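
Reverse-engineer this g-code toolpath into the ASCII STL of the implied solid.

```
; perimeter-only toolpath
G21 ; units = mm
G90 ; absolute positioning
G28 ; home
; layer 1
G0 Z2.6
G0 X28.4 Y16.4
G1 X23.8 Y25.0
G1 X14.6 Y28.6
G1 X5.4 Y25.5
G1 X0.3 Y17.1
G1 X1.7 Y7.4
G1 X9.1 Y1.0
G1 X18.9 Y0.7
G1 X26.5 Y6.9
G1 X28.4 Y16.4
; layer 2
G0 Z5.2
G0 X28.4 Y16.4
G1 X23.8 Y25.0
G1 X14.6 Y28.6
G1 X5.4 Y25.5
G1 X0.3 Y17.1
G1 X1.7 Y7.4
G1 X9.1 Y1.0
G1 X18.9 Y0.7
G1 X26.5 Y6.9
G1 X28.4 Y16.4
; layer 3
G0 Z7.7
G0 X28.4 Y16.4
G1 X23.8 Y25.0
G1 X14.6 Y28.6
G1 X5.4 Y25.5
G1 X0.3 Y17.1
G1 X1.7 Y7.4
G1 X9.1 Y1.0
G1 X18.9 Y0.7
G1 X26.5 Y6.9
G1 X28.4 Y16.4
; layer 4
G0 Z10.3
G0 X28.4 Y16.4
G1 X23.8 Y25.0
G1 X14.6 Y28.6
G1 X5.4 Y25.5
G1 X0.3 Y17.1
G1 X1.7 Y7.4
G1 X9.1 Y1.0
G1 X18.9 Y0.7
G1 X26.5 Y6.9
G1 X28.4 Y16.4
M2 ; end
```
solid part
  facet normal 0.0000 0.0000 -1.0000
    outer loop
      vertex 14.6 28.6 0.0
      vertex 23.8 25.0 0.0
      vertex 28.4 16.4 0.0
    endloop
  endfacet
  facet normal 0.0000 0.0000 -1.0000
    outer loop
      vertex 5.4 25.5 0.0
      vertex 14.6 28.6 0.0
      vertex 28.4 16.4 0.0
    endloop
  endfacet
  facet normal 0.0000 0.0000 -1.0000
    outer loop
      vertex 0.3 17.1 0.0
      vertex 5.4 25.5 0.0
      vertex 28.4 16.4 0.0
    endloop
  endfacet
  facet normal 0.0000 0.0000 -1.0000
    outer loop
      vertex 1.7 7.4 0.0
      vertex 0.3 17.1 0.0
      vertex 28.4 16.4 0.0
    endloop
  endfacet
  facet normal 0.0000 0.0000 -1.0000
    outer loop
      vertex 9.1 1.0 0.0
      vertex 1.7 7.4 0.0
      vertex 28.4 16.4 0.0
    endloop
  endfacet
  facet normal 0.0000 0.0000 -1.0000
    outer loop
      vertex 18.9 0.7 0.0
      vertex 9.1 1.0 0.0
      vertex 28.4 16.4 0.0
    endloop
  endfacet
  facet normal 0.0000 0.0000 -1.0000
    outer loop
      vertex 26.5 6.9 0.0
      vertex 18.9 0.7 0.0
      vertex 28.4 16.4 0.0
    endloop
  endfacet
  facet normal 0.0000 0.0000 1.0000
    outer loop
      vertex 28.4 16.4 10.3
      vertex 23.8 25.0 10.3
      vertex 14.6 28.6 10.3
    endloop
  endfacet
  facet normal 0.0000 0.0000 1.0000
    outer loop
      vertex 28.4 16.4 10.3
      vertex 14.6 28.6 10.3
      vertex 5.4 25.5 10.3
    endloop
  endfacet
  facet normal 0.0000 0.0000 1.0000
    outer loop
      vertex 28.4 16.4 10.3
      vertex 5.4 25.5 10.3
      vertex 0.3 17.1 10.3
    endloop
  endfacet
  facet normal 0.0000 0.0000 1.0000
    outer loop
      vertex 28.4 16.4 10.3
      vertex 0.3 17.1 10.3
      vertex 1.7 7.4 10.3
    endloop
  endfacet
  facet normal 0.0000 0.0000 1.0000
    outer loop
      vertex 28.4 16.4 10.3
      vertex 1.7 7.4 10.3
      vertex 9.1 1.0 10.3
    endloop
  endfacet
  facet normal 0.0000 0.0000 1.0000
    outer loop
      vertex 28.4 16.4 10.3
      vertex 9.1 1.0 10.3
      vertex 18.9 0.7 10.3
    endloop
  endfacet
  facet normal 0.0000 0.0000 1.0000
    outer loop
      vertex 28.4 16.4 10.3
      vertex 18.9 0.7 10.3
      vertex 26.5 6.9 10.3
    endloop
  endfacet
  facet normal 0.8818 0.4717 0.0000
    outer loop
      vertex 28.4 16.4 0.0
      vertex 23.8 25.0 0.0
      vertex 23.8 25.0 10.3
    endloop
  endfacet
  facet normal 0.8818 0.4717 0.0000
    outer loop
      vertex 28.4 16.4 0.0
      vertex 23.8 25.0 10.3
      vertex 28.4 16.4 10.3
    endloop
  endfacet
  facet normal 0.3644 0.9312 0.0000
    outer loop
      vertex 23.8 25.0 0.0
      vertex 14.6 28.6 0.0
      vertex 14.6 28.6 10.3
    endloop
  endfacet
  facet normal 0.3644 0.9312 0.0000
    outer loop
      vertex 23.8 25.0 0.0
      vertex 14.6 28.6 10.3
      vertex 23.8 25.0 10.3
    endloop
  endfacet
  facet normal -0.3193 0.9476 0.0000
    outer loop
      vertex 14.6 28.6 0.0
      vertex 5.4 25.5 0.0
      vertex 5.4 25.5 10.3
    endloop
  endfacet
  facet normal -0.3193 0.9476 0.0000
    outer loop
      vertex 14.6 28.6 0.0
      vertex 5.4 25.5 10.3
      vertex 14.6 28.6 10.3
    endloop
  endfacet
  facet normal -0.8548 0.5190 0.0000
    outer loop
      vertex 5.4 25.5 0.0
      vertex 0.3 17.1 0.0
      vertex 0.3 17.1 10.3
    endloop
  endfacet
  facet normal -0.8548 0.5190 0.0000
    outer loop
      vertex 5.4 25.5 0.0
      vertex 0.3 17.1 10.3
      vertex 5.4 25.5 10.3
    endloop
  endfacet
  facet normal -0.9897 -0.1428 0.0000
    outer loop
      vertex 0.3 17.1 0.0
      vertex 1.7 7.4 0.0
      vertex 1.7 7.4 10.3
    endloop
  endfacet
  facet normal -0.9897 -0.1428 0.0000
    outer loop
      vertex 0.3 17.1 0.0
      vertex 1.7 7.4 10.3
      vertex 0.3 17.1 10.3
    endloop
  endfacet
  facet normal -0.6542 -0.7564 0.0000
    outer loop
      vertex 1.7 7.4 0.0
      vertex 9.1 1.0 0.0
      vertex 9.1 1.0 10.3
    endloop
  endfacet
  facet normal -0.6542 -0.7564 0.0000
    outer loop
      vertex 1.7 7.4 0.0
      vertex 9.1 1.0 10.3
      vertex 1.7 7.4 10.3
    endloop
  endfacet
  facet normal -0.0306 -0.9995 0.0000
    outer loop
      vertex 9.1 1.0 0.0
      vertex 18.9 0.7 0.0
      vertex 18.9 0.7 10.3
    endloop
  endfacet
  facet normal -0.0306 -0.9995 0.0000
    outer loop
      vertex 9.1 1.0 0.0
      vertex 18.9 0.7 10.3
      vertex 9.1 1.0 10.3
    endloop
  endfacet
  facet normal 0.6321 -0.7749 0.0000
    outer loop
      vertex 18.9 0.7 0.0
      vertex 26.5 6.9 0.0
      vertex 26.5 6.9 10.3
    endloop
  endfacet
  facet normal 0.6321 -0.7749 0.0000
    outer loop
      vertex 18.9 0.7 0.0
      vertex 26.5 6.9 10.3
      vertex 18.9 0.7 10.3
    endloop
  endfacet
  facet normal 0.9806 -0.1961 0.0000
    outer loop
      vertex 26.5 6.9 0.0
      vertex 28.4 16.4 0.0
      vertex 28.4 16.4 10.3
    endloop
  endfacet
  facet normal 0.9806 -0.1961 0.0000
    outer loop
      vertex 26.5 6.9 0.0
      vertex 28.4 16.4 10.3
      vertex 26.5 6.9 10.3
    endloop
  endfacet
endsolid part

The G0 Z moves step by Δz≈2.6 mm. Every layer's G1 loop is the same polygon, so the solid is a straight extrusion of it from z=0 to z≈10.3. Closing with flat bottom and top caps and triangulating gives 32 facets — a regular 9-sided prism (a cylinder approximated with 9 flat sides), circumscribed radius ≈ 14.3 mm, height ≈ 10.3 mm.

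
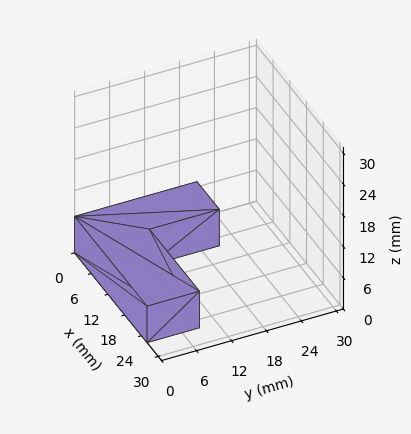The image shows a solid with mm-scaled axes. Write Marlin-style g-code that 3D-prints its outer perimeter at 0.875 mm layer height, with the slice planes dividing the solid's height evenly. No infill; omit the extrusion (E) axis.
Reading the render: the shape is an L-shaped prism: outer 26 × 21 mm, arm thicknesses ≈ 9 mm (horizontal) and 8 mm (vertical), extruded 7 mm in z (dimensions read to the nearest mm from the axis ticks). For the g-code, the solid's height is divided into equal slices at the stated Δz and each level perimeter traced with G1 moves after a G0 lift.

; perimeter-only toolpath
G21 ; units = mm
G90 ; absolute positioning
G28 ; home
; layer 1
G0 Z0.875
G0 X0.000 Y0.000
G1 X26.000 Y0.000
G1 X26.000 Y9.000
G1 X8.000 Y9.000
G1 X8.000 Y21.000
G1 X0.000 Y21.000
G1 X0.000 Y0.000
; layer 2
G0 Z1.750
G0 X0.000 Y0.000
G1 X26.000 Y0.000
G1 X26.000 Y9.000
G1 X8.000 Y9.000
G1 X8.000 Y21.000
G1 X0.000 Y21.000
G1 X0.000 Y0.000
; layer 3
G0 Z2.625
G0 X0.000 Y0.000
G1 X26.000 Y0.000
G1 X26.000 Y9.000
G1 X8.000 Y9.000
G1 X8.000 Y21.000
G1 X0.000 Y21.000
G1 X0.000 Y0.000
; layer 4
G0 Z3.500
G0 X0.000 Y0.000
G1 X26.000 Y0.000
G1 X26.000 Y9.000
G1 X8.000 Y9.000
G1 X8.000 Y21.000
G1 X0.000 Y21.000
G1 X0.000 Y0.000
; layer 5
G0 Z4.375
G0 X0.000 Y0.000
G1 X26.000 Y0.000
G1 X26.000 Y9.000
G1 X8.000 Y9.000
G1 X8.000 Y21.000
G1 X0.000 Y21.000
G1 X0.000 Y0.000
; layer 6
G0 Z5.250
G0 X0.000 Y0.000
G1 X26.000 Y0.000
G1 X26.000 Y9.000
G1 X8.000 Y9.000
G1 X8.000 Y21.000
G1 X0.000 Y21.000
G1 X0.000 Y0.000
; layer 7
G0 Z6.125
G0 X0.000 Y0.000
G1 X26.000 Y0.000
G1 X26.000 Y9.000
G1 X8.000 Y9.000
G1 X8.000 Y21.000
G1 X0.000 Y21.000
G1 X0.000 Y0.000
; layer 8
G0 Z7.000
G0 X0.000 Y0.000
G1 X26.000 Y0.000
G1 X26.000 Y9.000
G1 X8.000 Y9.000
G1 X8.000 Y21.000
G1 X0.000 Y21.000
G1 X0.000 Y0.000
M2 ; end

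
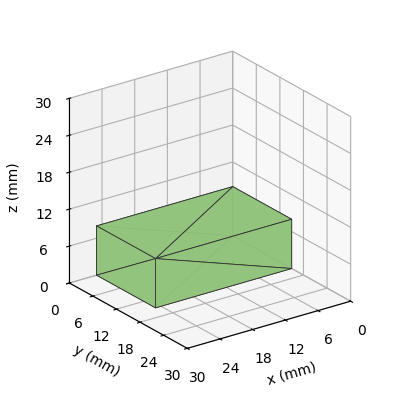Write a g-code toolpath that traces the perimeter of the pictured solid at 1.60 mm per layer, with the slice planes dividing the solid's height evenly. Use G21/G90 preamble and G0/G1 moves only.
Reading the render: the shape is a rectangular box, roughly 25 × 15 mm footprint and 8 mm tall (dimensions read to the nearest mm from the axis ticks). For the g-code, the solid's height is divided into equal slices at the stated Δz and each level perimeter traced with G1 moves after a G0 lift.

; perimeter-only toolpath
G21 ; units = mm
G90 ; absolute positioning
G28 ; home
; layer 1
G0 Z1.60
G0 X0.00 Y0.00
G1 X25.00 Y0.00
G1 X25.00 Y15.00
G1 X0.00 Y15.00
G1 X0.00 Y0.00
; layer 2
G0 Z3.20
G0 X0.00 Y0.00
G1 X25.00 Y0.00
G1 X25.00 Y15.00
G1 X0.00 Y15.00
G1 X0.00 Y0.00
; layer 3
G0 Z4.80
G0 X0.00 Y0.00
G1 X25.00 Y0.00
G1 X25.00 Y15.00
G1 X0.00 Y15.00
G1 X0.00 Y0.00
; layer 4
G0 Z6.40
G0 X0.00 Y0.00
G1 X25.00 Y0.00
G1 X25.00 Y15.00
G1 X0.00 Y15.00
G1 X0.00 Y0.00
; layer 5
G0 Z8.00
G0 X0.00 Y0.00
G1 X25.00 Y0.00
G1 X25.00 Y15.00
G1 X0.00 Y15.00
G1 X0.00 Y0.00
M2 ; end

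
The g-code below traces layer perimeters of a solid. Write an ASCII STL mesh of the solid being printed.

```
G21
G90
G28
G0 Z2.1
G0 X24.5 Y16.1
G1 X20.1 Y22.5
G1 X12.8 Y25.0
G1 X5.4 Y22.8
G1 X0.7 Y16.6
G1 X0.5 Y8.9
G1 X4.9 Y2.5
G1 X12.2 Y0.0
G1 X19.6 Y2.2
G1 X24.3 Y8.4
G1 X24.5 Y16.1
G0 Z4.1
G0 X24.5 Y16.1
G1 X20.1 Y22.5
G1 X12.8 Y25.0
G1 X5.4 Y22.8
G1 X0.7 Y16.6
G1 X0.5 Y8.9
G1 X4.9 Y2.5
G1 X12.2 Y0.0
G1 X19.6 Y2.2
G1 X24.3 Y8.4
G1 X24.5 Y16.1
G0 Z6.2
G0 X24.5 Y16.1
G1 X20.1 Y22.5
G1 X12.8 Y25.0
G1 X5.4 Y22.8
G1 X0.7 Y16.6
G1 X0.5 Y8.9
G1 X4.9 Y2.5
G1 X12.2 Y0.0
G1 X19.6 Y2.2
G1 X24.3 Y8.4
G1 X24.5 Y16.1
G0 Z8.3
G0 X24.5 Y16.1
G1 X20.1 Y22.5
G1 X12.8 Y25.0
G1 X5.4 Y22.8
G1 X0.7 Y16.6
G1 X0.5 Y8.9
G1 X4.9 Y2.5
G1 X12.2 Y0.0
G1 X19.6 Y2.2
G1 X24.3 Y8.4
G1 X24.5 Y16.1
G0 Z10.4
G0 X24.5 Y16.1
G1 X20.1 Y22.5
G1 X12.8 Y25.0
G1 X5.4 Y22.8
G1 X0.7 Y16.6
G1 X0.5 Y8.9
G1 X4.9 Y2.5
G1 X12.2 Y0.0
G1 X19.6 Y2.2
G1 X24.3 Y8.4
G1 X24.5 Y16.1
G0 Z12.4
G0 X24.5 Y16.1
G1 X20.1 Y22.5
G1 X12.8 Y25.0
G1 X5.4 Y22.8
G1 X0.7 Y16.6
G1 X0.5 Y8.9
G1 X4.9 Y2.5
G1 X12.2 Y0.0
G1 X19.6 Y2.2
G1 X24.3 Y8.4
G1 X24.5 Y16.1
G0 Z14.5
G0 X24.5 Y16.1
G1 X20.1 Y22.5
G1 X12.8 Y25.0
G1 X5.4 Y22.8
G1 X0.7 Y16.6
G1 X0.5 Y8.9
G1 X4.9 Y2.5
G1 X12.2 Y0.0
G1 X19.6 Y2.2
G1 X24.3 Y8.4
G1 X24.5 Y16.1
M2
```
solid part
  facet normal 0.0000 0.0000 -1.0000
    outer loop
      vertex 12.8 25.0 0.0
      vertex 20.1 22.5 0.0
      vertex 24.5 16.1 0.0
    endloop
  endfacet
  facet normal 0.0000 0.0000 -1.0000
    outer loop
      vertex 5.4 22.8 0.0
      vertex 12.8 25.0 0.0
      vertex 24.5 16.1 0.0
    endloop
  endfacet
  facet normal 0.0000 0.0000 -1.0000
    outer loop
      vertex 0.7 16.6 0.0
      vertex 5.4 22.8 0.0
      vertex 24.5 16.1 0.0
    endloop
  endfacet
  facet normal 0.0000 0.0000 -1.0000
    outer loop
      vertex 0.5 8.9 0.0
      vertex 0.7 16.6 0.0
      vertex 24.5 16.1 0.0
    endloop
  endfacet
  facet normal 0.0000 0.0000 -1.0000
    outer loop
      vertex 4.9 2.5 0.0
      vertex 0.5 8.9 0.0
      vertex 24.5 16.1 0.0
    endloop
  endfacet
  facet normal 0.0000 0.0000 -1.0000
    outer loop
      vertex 12.2 0.0 0.0
      vertex 4.9 2.5 0.0
      vertex 24.5 16.1 0.0
    endloop
  endfacet
  facet normal 0.0000 0.0000 -1.0000
    outer loop
      vertex 19.6 2.2 0.0
      vertex 12.2 0.0 0.0
      vertex 24.5 16.1 0.0
    endloop
  endfacet
  facet normal 0.0000 0.0000 -1.0000
    outer loop
      vertex 24.3 8.4 0.0
      vertex 19.6 2.2 0.0
      vertex 24.5 16.1 0.0
    endloop
  endfacet
  facet normal 0.0000 0.0000 1.0000
    outer loop
      vertex 24.5 16.1 14.5
      vertex 20.1 22.5 14.5
      vertex 12.8 25.0 14.5
    endloop
  endfacet
  facet normal 0.0000 0.0000 1.0000
    outer loop
      vertex 24.5 16.1 14.5
      vertex 12.8 25.0 14.5
      vertex 5.4 22.8 14.5
    endloop
  endfacet
  facet normal 0.0000 0.0000 1.0000
    outer loop
      vertex 24.5 16.1 14.5
      vertex 5.4 22.8 14.5
      vertex 0.7 16.6 14.5
    endloop
  endfacet
  facet normal 0.0000 0.0000 1.0000
    outer loop
      vertex 24.5 16.1 14.5
      vertex 0.7 16.6 14.5
      vertex 0.5 8.9 14.5
    endloop
  endfacet
  facet normal 0.0000 0.0000 1.0000
    outer loop
      vertex 24.5 16.1 14.5
      vertex 0.5 8.9 14.5
      vertex 4.9 2.5 14.5
    endloop
  endfacet
  facet normal 0.0000 0.0000 1.0000
    outer loop
      vertex 24.5 16.1 14.5
      vertex 4.9 2.5 14.5
      vertex 12.2 0.0 14.5
    endloop
  endfacet
  facet normal 0.0000 0.0000 1.0000
    outer loop
      vertex 24.5 16.1 14.5
      vertex 12.2 0.0 14.5
      vertex 19.6 2.2 14.5
    endloop
  endfacet
  facet normal 0.0000 0.0000 1.0000
    outer loop
      vertex 24.5 16.1 14.5
      vertex 19.6 2.2 14.5
      vertex 24.3 8.4 14.5
    endloop
  endfacet
  facet normal 0.8240 0.5665 0.0000
    outer loop
      vertex 24.5 16.1 0.0
      vertex 20.1 22.5 0.0
      vertex 20.1 22.5 14.5
    endloop
  endfacet
  facet normal 0.8240 0.5665 0.0000
    outer loop
      vertex 24.5 16.1 0.0
      vertex 20.1 22.5 14.5
      vertex 24.5 16.1 14.5
    endloop
  endfacet
  facet normal 0.3240 0.9461 0.0000
    outer loop
      vertex 20.1 22.5 0.0
      vertex 12.8 25.0 0.0
      vertex 12.8 25.0 14.5
    endloop
  endfacet
  facet normal 0.3240 0.9461 0.0000
    outer loop
      vertex 20.1 22.5 0.0
      vertex 12.8 25.0 14.5
      vertex 20.1 22.5 14.5
    endloop
  endfacet
  facet normal -0.2850 0.9585 0.0000
    outer loop
      vertex 12.8 25.0 0.0
      vertex 5.4 22.8 0.0
      vertex 5.4 22.8 14.5
    endloop
  endfacet
  facet normal -0.2850 0.9585 0.0000
    outer loop
      vertex 12.8 25.0 0.0
      vertex 5.4 22.8 14.5
      vertex 12.8 25.0 14.5
    endloop
  endfacet
  facet normal -0.7969 0.6041 0.0000
    outer loop
      vertex 5.4 22.8 0.0
      vertex 0.7 16.6 0.0
      vertex 0.7 16.6 14.5
    endloop
  endfacet
  facet normal -0.7969 0.6041 0.0000
    outer loop
      vertex 5.4 22.8 0.0
      vertex 0.7 16.6 14.5
      vertex 5.4 22.8 14.5
    endloop
  endfacet
  facet normal -0.9997 0.0260 0.0000
    outer loop
      vertex 0.7 16.6 0.0
      vertex 0.5 8.9 0.0
      vertex 0.5 8.9 14.5
    endloop
  endfacet
  facet normal -0.9997 0.0260 0.0000
    outer loop
      vertex 0.7 16.6 0.0
      vertex 0.5 8.9 14.5
      vertex 0.7 16.6 14.5
    endloop
  endfacet
  facet normal -0.8240 -0.5665 0.0000
    outer loop
      vertex 0.5 8.9 0.0
      vertex 4.9 2.5 0.0
      vertex 4.9 2.5 14.5
    endloop
  endfacet
  facet normal -0.8240 -0.5665 0.0000
    outer loop
      vertex 0.5 8.9 0.0
      vertex 4.9 2.5 14.5
      vertex 0.5 8.9 14.5
    endloop
  endfacet
  facet normal -0.3240 -0.9461 0.0000
    outer loop
      vertex 4.9 2.5 0.0
      vertex 12.2 0.0 0.0
      vertex 12.2 0.0 14.5
    endloop
  endfacet
  facet normal -0.3240 -0.9461 0.0000
    outer loop
      vertex 4.9 2.5 0.0
      vertex 12.2 0.0 14.5
      vertex 4.9 2.5 14.5
    endloop
  endfacet
  facet normal 0.2850 -0.9585 0.0000
    outer loop
      vertex 12.2 0.0 0.0
      vertex 19.6 2.2 0.0
      vertex 19.6 2.2 14.5
    endloop
  endfacet
  facet normal 0.2850 -0.9585 0.0000
    outer loop
      vertex 12.2 0.0 0.0
      vertex 19.6 2.2 14.5
      vertex 12.2 0.0 14.5
    endloop
  endfacet
  facet normal 0.7969 -0.6041 0.0000
    outer loop
      vertex 19.6 2.2 0.0
      vertex 24.3 8.4 0.0
      vertex 24.3 8.4 14.5
    endloop
  endfacet
  facet normal 0.7969 -0.6041 0.0000
    outer loop
      vertex 19.6 2.2 0.0
      vertex 24.3 8.4 14.5
      vertex 19.6 2.2 14.5
    endloop
  endfacet
  facet normal 0.9997 -0.0260 0.0000
    outer loop
      vertex 24.3 8.4 0.0
      vertex 24.5 16.1 0.0
      vertex 24.5 16.1 14.5
    endloop
  endfacet
  facet normal 0.9997 -0.0260 0.0000
    outer loop
      vertex 24.3 8.4 0.0
      vertex 24.5 16.1 14.5
      vertex 24.3 8.4 14.5
    endloop
  endfacet
endsolid part

The G0 Z moves step by Δz≈2.1 mm. Every layer's G1 loop is the same polygon, so the solid is a straight extrusion of it from z=0 to z≈14.5. Closing with flat bottom and top caps and triangulating gives 36 facets — a regular 10-sided prism (a cylinder approximated with 10 flat sides), circumscribed radius ≈ 12.5 mm, height ≈ 14.5 mm.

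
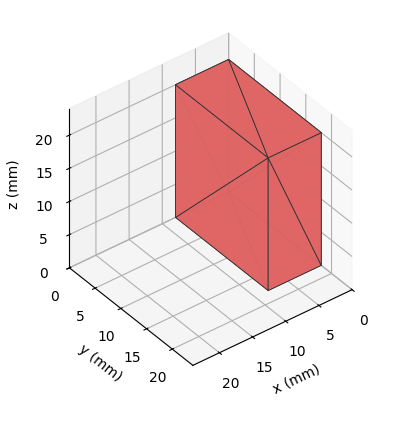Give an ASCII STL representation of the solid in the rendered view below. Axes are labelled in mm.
Reading the render: the shape is a rectangular box, roughly 8 × 18 mm footprint and 20 mm tall (dimensions read to the nearest mm from the axis ticks). For the STL, each face is triangulated and given an outward normal.

solid part
  facet normal 0.0000 0.0000 -1.0000
    outer loop
      vertex 8.00 18.00 0.00
      vertex 8.00 0.00 0.00
      vertex 0.00 0.00 0.00
    endloop
  endfacet
  facet normal 0.0000 0.0000 -1.0000
    outer loop
      vertex 0.00 18.00 0.00
      vertex 8.00 18.00 0.00
      vertex 0.00 0.00 0.00
    endloop
  endfacet
  facet normal 0.0000 0.0000 1.0000
    outer loop
      vertex 0.00 0.00 20.00
      vertex 8.00 0.00 20.00
      vertex 8.00 18.00 20.00
    endloop
  endfacet
  facet normal 0.0000 0.0000 1.0000
    outer loop
      vertex 0.00 0.00 20.00
      vertex 8.00 18.00 20.00
      vertex 0.00 18.00 20.00
    endloop
  endfacet
  facet normal 0.0000 -1.0000 0.0000
    outer loop
      vertex 0.00 0.00 0.00
      vertex 8.00 0.00 0.00
      vertex 8.00 0.00 20.00
    endloop
  endfacet
  facet normal 0.0000 -1.0000 0.0000
    outer loop
      vertex 0.00 0.00 0.00
      vertex 8.00 0.00 20.00
      vertex 0.00 0.00 20.00
    endloop
  endfacet
  facet normal 0.0000 1.0000 0.0000
    outer loop
      vertex 8.00 18.00 20.00
      vertex 8.00 18.00 0.00
      vertex 0.00 18.00 0.00
    endloop
  endfacet
  facet normal 0.0000 1.0000 0.0000
    outer loop
      vertex 0.00 18.00 20.00
      vertex 8.00 18.00 20.00
      vertex 0.00 18.00 0.00
    endloop
  endfacet
  facet normal -1.0000 0.0000 0.0000
    outer loop
      vertex 0.00 18.00 20.00
      vertex 0.00 18.00 0.00
      vertex 0.00 0.00 0.00
    endloop
  endfacet
  facet normal -1.0000 0.0000 0.0000
    outer loop
      vertex 0.00 0.00 20.00
      vertex 0.00 18.00 20.00
      vertex 0.00 0.00 0.00
    endloop
  endfacet
  facet normal 1.0000 0.0000 0.0000
    outer loop
      vertex 8.00 0.00 0.00
      vertex 8.00 18.00 0.00
      vertex 8.00 18.00 20.00
    endloop
  endfacet
  facet normal 1.0000 0.0000 0.0000
    outer loop
      vertex 8.00 0.00 0.00
      vertex 8.00 18.00 20.00
      vertex 8.00 0.00 20.00
    endloop
  endfacet
endsolid part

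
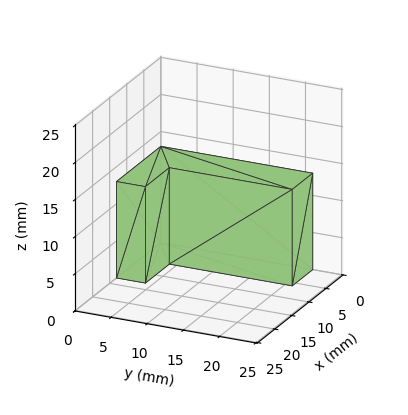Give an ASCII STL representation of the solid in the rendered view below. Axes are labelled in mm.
Reading the render: the shape is an L-shaped prism: outer 13 × 21 mm, arm thicknesses ≈ 4 mm (horizontal) and 6 mm (vertical), extruded 13 mm in z (dimensions read to the nearest mm from the axis ticks). For the STL, each face is triangulated and given an outward normal.

solid part
  facet normal 0.0000 0.0000 -1.0000
    outer loop
      vertex 13.00 4.00 0.00
      vertex 13.00 0.00 0.00
      vertex 0.00 0.00 0.00
    endloop
  endfacet
  facet normal 0.0000 0.0000 -1.0000
    outer loop
      vertex 6.00 4.00 0.00
      vertex 13.00 4.00 0.00
      vertex 0.00 0.00 0.00
    endloop
  endfacet
  facet normal 0.0000 0.0000 -1.0000
    outer loop
      vertex 6.00 21.00 0.00
      vertex 6.00 4.00 0.00
      vertex 0.00 0.00 0.00
    endloop
  endfacet
  facet normal 0.0000 0.0000 -1.0000
    outer loop
      vertex 0.00 21.00 0.00
      vertex 6.00 21.00 0.00
      vertex 0.00 0.00 0.00
    endloop
  endfacet
  facet normal 0.0000 0.0000 1.0000
    outer loop
      vertex 0.00 0.00 13.00
      vertex 13.00 0.00 13.00
      vertex 13.00 4.00 13.00
    endloop
  endfacet
  facet normal 0.0000 0.0000 1.0000
    outer loop
      vertex 0.00 0.00 13.00
      vertex 13.00 4.00 13.00
      vertex 6.00 4.00 13.00
    endloop
  endfacet
  facet normal 0.0000 0.0000 1.0000
    outer loop
      vertex 0.00 0.00 13.00
      vertex 6.00 4.00 13.00
      vertex 6.00 21.00 13.00
    endloop
  endfacet
  facet normal 0.0000 0.0000 1.0000
    outer loop
      vertex 0.00 0.00 13.00
      vertex 6.00 21.00 13.00
      vertex 0.00 21.00 13.00
    endloop
  endfacet
  facet normal 0.0000 -1.0000 0.0000
    outer loop
      vertex 0.00 0.00 0.00
      vertex 13.00 0.00 0.00
      vertex 13.00 0.00 13.00
    endloop
  endfacet
  facet normal 0.0000 -1.0000 0.0000
    outer loop
      vertex 0.00 0.00 0.00
      vertex 13.00 0.00 13.00
      vertex 0.00 0.00 13.00
    endloop
  endfacet
  facet normal 1.0000 0.0000 0.0000
    outer loop
      vertex 13.00 0.00 0.00
      vertex 13.00 4.00 0.00
      vertex 13.00 4.00 13.00
    endloop
  endfacet
  facet normal 1.0000 0.0000 0.0000
    outer loop
      vertex 13.00 0.00 0.00
      vertex 13.00 4.00 13.00
      vertex 13.00 0.00 13.00
    endloop
  endfacet
  facet normal 0.0000 1.0000 0.0000
    outer loop
      vertex 13.00 4.00 0.00
      vertex 6.00 4.00 0.00
      vertex 6.00 4.00 13.00
    endloop
  endfacet
  facet normal 0.0000 1.0000 0.0000
    outer loop
      vertex 13.00 4.00 0.00
      vertex 6.00 4.00 13.00
      vertex 13.00 4.00 13.00
    endloop
  endfacet
  facet normal 1.0000 0.0000 0.0000
    outer loop
      vertex 6.00 4.00 0.00
      vertex 6.00 21.00 0.00
      vertex 6.00 21.00 13.00
    endloop
  endfacet
  facet normal 1.0000 0.0000 0.0000
    outer loop
      vertex 6.00 4.00 0.00
      vertex 6.00 21.00 13.00
      vertex 6.00 4.00 13.00
    endloop
  endfacet
  facet normal 0.0000 1.0000 0.0000
    outer loop
      vertex 6.00 21.00 0.00
      vertex 0.00 21.00 0.00
      vertex 0.00 21.00 13.00
    endloop
  endfacet
  facet normal 0.0000 1.0000 0.0000
    outer loop
      vertex 6.00 21.00 0.00
      vertex 0.00 21.00 13.00
      vertex 6.00 21.00 13.00
    endloop
  endfacet
  facet normal -1.0000 0.0000 0.0000
    outer loop
      vertex 0.00 21.00 0.00
      vertex 0.00 0.00 0.00
      vertex 0.00 0.00 13.00
    endloop
  endfacet
  facet normal -1.0000 0.0000 0.0000
    outer loop
      vertex 0.00 21.00 0.00
      vertex 0.00 0.00 13.00
      vertex 0.00 21.00 13.00
    endloop
  endfacet
endsolid part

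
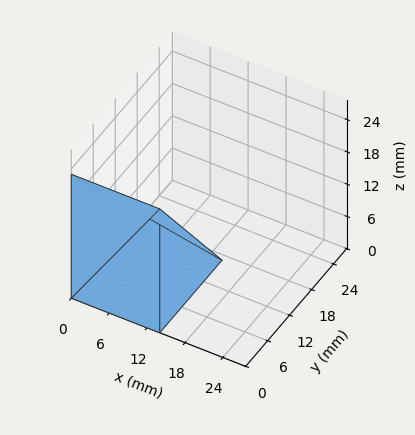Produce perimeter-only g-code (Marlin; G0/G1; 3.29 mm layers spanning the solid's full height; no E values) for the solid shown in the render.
Reading the render: the shape is a wedge (ramp): 14 × 17 mm base, rising to 23 mm along the y=0 edge and sloping linearly to z=0 at y=17 (dimensions read to the nearest mm from the axis ticks). For the g-code, the solid's height is divided into equal slices at the stated Δz and each level perimeter traced with G1 moves after a G0 lift.

; perimeter-only toolpath
G21 ; units = mm
G90 ; absolute positioning
G28 ; home
; layer 1
G0 Z3.29
G0 X0.00 Y0.00
G1 X14.00 Y0.00
G1 X14.00 Y14.57
G1 X0.00 Y14.57
G1 X0.00 Y0.00
; layer 2
G0 Z6.57
G0 X0.00 Y0.00
G1 X14.00 Y0.00
G1 X14.00 Y12.14
G1 X0.00 Y12.14
G1 X0.00 Y0.00
; layer 3
G0 Z9.86
G0 X0.00 Y0.00
G1 X14.00 Y0.00
G1 X14.00 Y9.71
G1 X0.00 Y9.71
G1 X0.00 Y0.00
; layer 4
G0 Z13.14
G0 X0.00 Y0.00
G1 X14.00 Y0.00
G1 X14.00 Y7.29
G1 X0.00 Y7.29
G1 X0.00 Y0.00
; layer 5
G0 Z16.43
G0 X0.00 Y0.00
G1 X14.00 Y0.00
G1 X14.00 Y4.86
G1 X0.00 Y4.86
G1 X0.00 Y0.00
; layer 6
G0 Z19.71
G0 X0.00 Y0.00
G1 X14.00 Y0.00
G1 X14.00 Y2.43
G1 X0.00 Y2.43
G1 X0.00 Y0.00
M2 ; end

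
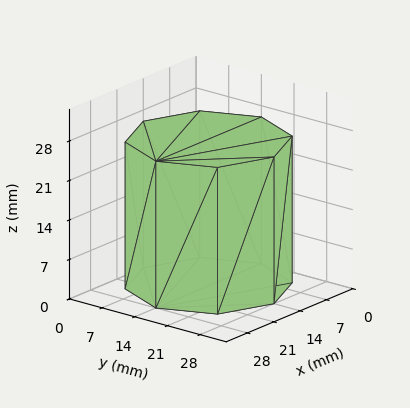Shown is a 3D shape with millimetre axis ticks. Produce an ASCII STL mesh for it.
Reading the render: the shape is a regular 8-sided prism (a cylinder approximated with 8 flat sides), circumscribed radius ≈ 14 mm, height ≈ 26 mm (dimensions read to the nearest mm from the axis ticks). For the STL, each face is triangulated and given an outward normal.

solid part
  facet normal 0.0000 0.0000 -1.0000
    outer loop
      vertex 14.00 28.00 0.00
      vertex 23.90 23.90 0.00
      vertex 28.00 14.00 0.00
    endloop
  endfacet
  facet normal 0.0000 0.0000 -1.0000
    outer loop
      vertex 4.10 23.90 0.00
      vertex 14.00 28.00 0.00
      vertex 28.00 14.00 0.00
    endloop
  endfacet
  facet normal 0.0000 0.0000 -1.0000
    outer loop
      vertex 0.00 14.00 0.00
      vertex 4.10 23.90 0.00
      vertex 28.00 14.00 0.00
    endloop
  endfacet
  facet normal 0.0000 0.0000 -1.0000
    outer loop
      vertex 4.10 4.10 0.00
      vertex 0.00 14.00 0.00
      vertex 28.00 14.00 0.00
    endloop
  endfacet
  facet normal 0.0000 0.0000 -1.0000
    outer loop
      vertex 14.00 0.00 0.00
      vertex 4.10 4.10 0.00
      vertex 28.00 14.00 0.00
    endloop
  endfacet
  facet normal 0.0000 0.0000 -1.0000
    outer loop
      vertex 23.90 4.10 0.00
      vertex 14.00 0.00 0.00
      vertex 28.00 14.00 0.00
    endloop
  endfacet
  facet normal 0.0000 0.0000 1.0000
    outer loop
      vertex 28.00 14.00 26.00
      vertex 23.90 23.90 26.00
      vertex 14.00 28.00 26.00
    endloop
  endfacet
  facet normal 0.0000 0.0000 1.0000
    outer loop
      vertex 28.00 14.00 26.00
      vertex 14.00 28.00 26.00
      vertex 4.10 23.90 26.00
    endloop
  endfacet
  facet normal 0.0000 0.0000 1.0000
    outer loop
      vertex 28.00 14.00 26.00
      vertex 4.10 23.90 26.00
      vertex 0.00 14.00 26.00
    endloop
  endfacet
  facet normal 0.0000 0.0000 1.0000
    outer loop
      vertex 28.00 14.00 26.00
      vertex 0.00 14.00 26.00
      vertex 4.10 4.10 26.00
    endloop
  endfacet
  facet normal 0.0000 0.0000 1.0000
    outer loop
      vertex 28.00 14.00 26.00
      vertex 4.10 4.10 26.00
      vertex 14.00 0.00 26.00
    endloop
  endfacet
  facet normal 0.0000 0.0000 1.0000
    outer loop
      vertex 28.00 14.00 26.00
      vertex 14.00 0.00 26.00
      vertex 23.90 4.10 26.00
    endloop
  endfacet
  facet normal 0.9239 0.3826 0.0000
    outer loop
      vertex 28.00 14.00 0.00
      vertex 23.90 23.90 0.00
      vertex 23.90 23.90 26.00
    endloop
  endfacet
  facet normal 0.9239 0.3826 0.0000
    outer loop
      vertex 28.00 14.00 0.00
      vertex 23.90 23.90 26.00
      vertex 28.00 14.00 26.00
    endloop
  endfacet
  facet normal 0.3826 0.9239 0.0000
    outer loop
      vertex 23.90 23.90 0.00
      vertex 14.00 28.00 0.00
      vertex 14.00 28.00 26.00
    endloop
  endfacet
  facet normal 0.3826 0.9239 0.0000
    outer loop
      vertex 23.90 23.90 0.00
      vertex 14.00 28.00 26.00
      vertex 23.90 23.90 26.00
    endloop
  endfacet
  facet normal -0.3826 0.9239 0.0000
    outer loop
      vertex 14.00 28.00 0.00
      vertex 4.10 23.90 0.00
      vertex 4.10 23.90 26.00
    endloop
  endfacet
  facet normal -0.3826 0.9239 0.0000
    outer loop
      vertex 14.00 28.00 0.00
      vertex 4.10 23.90 26.00
      vertex 14.00 28.00 26.00
    endloop
  endfacet
  facet normal -0.9239 0.3826 0.0000
    outer loop
      vertex 4.10 23.90 0.00
      vertex 0.00 14.00 0.00
      vertex 0.00 14.00 26.00
    endloop
  endfacet
  facet normal -0.9239 0.3826 0.0000
    outer loop
      vertex 4.10 23.90 0.00
      vertex 0.00 14.00 26.00
      vertex 4.10 23.90 26.00
    endloop
  endfacet
  facet normal -0.9239 -0.3826 0.0000
    outer loop
      vertex 0.00 14.00 0.00
      vertex 4.10 4.10 0.00
      vertex 4.10 4.10 26.00
    endloop
  endfacet
  facet normal -0.9239 -0.3826 0.0000
    outer loop
      vertex 0.00 14.00 0.00
      vertex 4.10 4.10 26.00
      vertex 0.00 14.00 26.00
    endloop
  endfacet
  facet normal -0.3826 -0.9239 0.0000
    outer loop
      vertex 4.10 4.10 0.00
      vertex 14.00 0.00 0.00
      vertex 14.00 0.00 26.00
    endloop
  endfacet
  facet normal -0.3826 -0.9239 0.0000
    outer loop
      vertex 4.10 4.10 0.00
      vertex 14.00 0.00 26.00
      vertex 4.10 4.10 26.00
    endloop
  endfacet
  facet normal 0.3826 -0.9239 0.0000
    outer loop
      vertex 14.00 0.00 0.00
      vertex 23.90 4.10 0.00
      vertex 23.90 4.10 26.00
    endloop
  endfacet
  facet normal 0.3826 -0.9239 0.0000
    outer loop
      vertex 14.00 0.00 0.00
      vertex 23.90 4.10 26.00
      vertex 14.00 0.00 26.00
    endloop
  endfacet
  facet normal 0.9239 -0.3826 0.0000
    outer loop
      vertex 23.90 4.10 0.00
      vertex 28.00 14.00 0.00
      vertex 28.00 14.00 26.00
    endloop
  endfacet
  facet normal 0.9239 -0.3826 0.0000
    outer loop
      vertex 23.90 4.10 0.00
      vertex 28.00 14.00 26.00
      vertex 23.90 4.10 26.00
    endloop
  endfacet
endsolid part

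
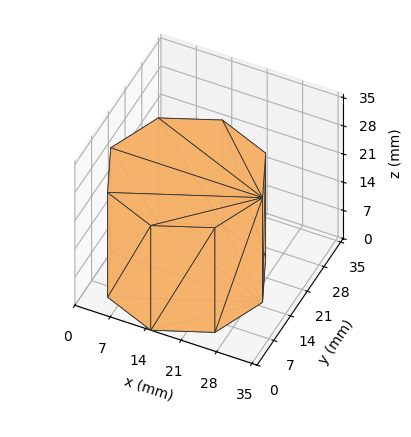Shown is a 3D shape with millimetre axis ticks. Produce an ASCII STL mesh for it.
Reading the render: the shape is a regular 8-sided prism (a cylinder approximated with 8 flat sides), circumscribed radius ≈ 15 mm, height ≈ 26 mm (dimensions read to the nearest mm from the axis ticks). For the STL, each face is triangulated and given an outward normal.

solid part
  facet normal 0.0000 0.0000 -1.0000
    outer loop
      vertex 15.0 30.0 0.0
      vertex 25.6 25.6 0.0
      vertex 30.0 15.0 0.0
    endloop
  endfacet
  facet normal 0.0000 0.0000 -1.0000
    outer loop
      vertex 4.4 25.6 0.0
      vertex 15.0 30.0 0.0
      vertex 30.0 15.0 0.0
    endloop
  endfacet
  facet normal 0.0000 0.0000 -1.0000
    outer loop
      vertex 0.0 15.0 0.0
      vertex 4.4 25.6 0.0
      vertex 30.0 15.0 0.0
    endloop
  endfacet
  facet normal 0.0000 0.0000 -1.0000
    outer loop
      vertex 4.4 4.4 0.0
      vertex 0.0 15.0 0.0
      vertex 30.0 15.0 0.0
    endloop
  endfacet
  facet normal 0.0000 0.0000 -1.0000
    outer loop
      vertex 15.0 0.0 0.0
      vertex 4.4 4.4 0.0
      vertex 30.0 15.0 0.0
    endloop
  endfacet
  facet normal 0.0000 0.0000 -1.0000
    outer loop
      vertex 25.6 4.4 0.0
      vertex 15.0 0.0 0.0
      vertex 30.0 15.0 0.0
    endloop
  endfacet
  facet normal 0.0000 0.0000 1.0000
    outer loop
      vertex 30.0 15.0 26.0
      vertex 25.6 25.6 26.0
      vertex 15.0 30.0 26.0
    endloop
  endfacet
  facet normal 0.0000 0.0000 1.0000
    outer loop
      vertex 30.0 15.0 26.0
      vertex 15.0 30.0 26.0
      vertex 4.4 25.6 26.0
    endloop
  endfacet
  facet normal 0.0000 0.0000 1.0000
    outer loop
      vertex 30.0 15.0 26.0
      vertex 4.4 25.6 26.0
      vertex 0.0 15.0 26.0
    endloop
  endfacet
  facet normal 0.0000 0.0000 1.0000
    outer loop
      vertex 30.0 15.0 26.0
      vertex 0.0 15.0 26.0
      vertex 4.4 4.4 26.0
    endloop
  endfacet
  facet normal 0.0000 0.0000 1.0000
    outer loop
      vertex 30.0 15.0 26.0
      vertex 4.4 4.4 26.0
      vertex 15.0 0.0 26.0
    endloop
  endfacet
  facet normal 0.0000 0.0000 1.0000
    outer loop
      vertex 30.0 15.0 26.0
      vertex 15.0 0.0 26.0
      vertex 25.6 4.4 26.0
    endloop
  endfacet
  facet normal 0.9236 0.3834 0.0000
    outer loop
      vertex 30.0 15.0 0.0
      vertex 25.6 25.6 0.0
      vertex 25.6 25.6 26.0
    endloop
  endfacet
  facet normal 0.9236 0.3834 0.0000
    outer loop
      vertex 30.0 15.0 0.0
      vertex 25.6 25.6 26.0
      vertex 30.0 15.0 26.0
    endloop
  endfacet
  facet normal 0.3834 0.9236 0.0000
    outer loop
      vertex 25.6 25.6 0.0
      vertex 15.0 30.0 0.0
      vertex 15.0 30.0 26.0
    endloop
  endfacet
  facet normal 0.3834 0.9236 0.0000
    outer loop
      vertex 25.6 25.6 0.0
      vertex 15.0 30.0 26.0
      vertex 25.6 25.6 26.0
    endloop
  endfacet
  facet normal -0.3834 0.9236 0.0000
    outer loop
      vertex 15.0 30.0 0.0
      vertex 4.4 25.6 0.0
      vertex 4.4 25.6 26.0
    endloop
  endfacet
  facet normal -0.3834 0.9236 0.0000
    outer loop
      vertex 15.0 30.0 0.0
      vertex 4.4 25.6 26.0
      vertex 15.0 30.0 26.0
    endloop
  endfacet
  facet normal -0.9236 0.3834 0.0000
    outer loop
      vertex 4.4 25.6 0.0
      vertex 0.0 15.0 0.0
      vertex 0.0 15.0 26.0
    endloop
  endfacet
  facet normal -0.9236 0.3834 0.0000
    outer loop
      vertex 4.4 25.6 0.0
      vertex 0.0 15.0 26.0
      vertex 4.4 25.6 26.0
    endloop
  endfacet
  facet normal -0.9236 -0.3834 0.0000
    outer loop
      vertex 0.0 15.0 0.0
      vertex 4.4 4.4 0.0
      vertex 4.4 4.4 26.0
    endloop
  endfacet
  facet normal -0.9236 -0.3834 0.0000
    outer loop
      vertex 0.0 15.0 0.0
      vertex 4.4 4.4 26.0
      vertex 0.0 15.0 26.0
    endloop
  endfacet
  facet normal -0.3834 -0.9236 0.0000
    outer loop
      vertex 4.4 4.4 0.0
      vertex 15.0 0.0 0.0
      vertex 15.0 0.0 26.0
    endloop
  endfacet
  facet normal -0.3834 -0.9236 0.0000
    outer loop
      vertex 4.4 4.4 0.0
      vertex 15.0 0.0 26.0
      vertex 4.4 4.4 26.0
    endloop
  endfacet
  facet normal 0.3834 -0.9236 0.0000
    outer loop
      vertex 15.0 0.0 0.0
      vertex 25.6 4.4 0.0
      vertex 25.6 4.4 26.0
    endloop
  endfacet
  facet normal 0.3834 -0.9236 0.0000
    outer loop
      vertex 15.0 0.0 0.0
      vertex 25.6 4.4 26.0
      vertex 15.0 0.0 26.0
    endloop
  endfacet
  facet normal 0.9236 -0.3834 0.0000
    outer loop
      vertex 25.6 4.4 0.0
      vertex 30.0 15.0 0.0
      vertex 30.0 15.0 26.0
    endloop
  endfacet
  facet normal 0.9236 -0.3834 0.0000
    outer loop
      vertex 25.6 4.4 0.0
      vertex 30.0 15.0 26.0
      vertex 25.6 4.4 26.0
    endloop
  endfacet
endsolid part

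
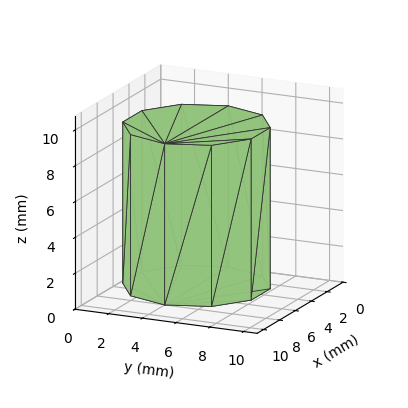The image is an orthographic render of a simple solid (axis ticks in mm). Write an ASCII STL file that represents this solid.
Reading the render: the shape is a regular 10-sided prism (a cylinder approximated with 10 flat sides), circumscribed radius ≈ 4 mm, height ≈ 9 mm (dimensions read to the nearest mm from the axis ticks). For the STL, each face is triangulated and given an outward normal.

solid part
  facet normal 0.0000 0.0000 -1.0000
    outer loop
      vertex 5.2 7.8 0.0
      vertex 7.2 6.4 0.0
      vertex 8.0 4.0 0.0
    endloop
  endfacet
  facet normal 0.0000 0.0000 -1.0000
    outer loop
      vertex 2.8 7.8 0.0
      vertex 5.2 7.8 0.0
      vertex 8.0 4.0 0.0
    endloop
  endfacet
  facet normal 0.0000 0.0000 -1.0000
    outer loop
      vertex 0.8 6.4 0.0
      vertex 2.8 7.8 0.0
      vertex 8.0 4.0 0.0
    endloop
  endfacet
  facet normal 0.0000 0.0000 -1.0000
    outer loop
      vertex 0.0 4.0 0.0
      vertex 0.8 6.4 0.0
      vertex 8.0 4.0 0.0
    endloop
  endfacet
  facet normal 0.0000 0.0000 -1.0000
    outer loop
      vertex 0.8 1.6 0.0
      vertex 0.0 4.0 0.0
      vertex 8.0 4.0 0.0
    endloop
  endfacet
  facet normal 0.0000 0.0000 -1.0000
    outer loop
      vertex 2.8 0.2 0.0
      vertex 0.8 1.6 0.0
      vertex 8.0 4.0 0.0
    endloop
  endfacet
  facet normal 0.0000 0.0000 -1.0000
    outer loop
      vertex 5.2 0.2 0.0
      vertex 2.8 0.2 0.0
      vertex 8.0 4.0 0.0
    endloop
  endfacet
  facet normal 0.0000 0.0000 -1.0000
    outer loop
      vertex 7.2 1.6 0.0
      vertex 5.2 0.2 0.0
      vertex 8.0 4.0 0.0
    endloop
  endfacet
  facet normal 0.0000 0.0000 1.0000
    outer loop
      vertex 8.0 4.0 9.0
      vertex 7.2 6.4 9.0
      vertex 5.2 7.8 9.0
    endloop
  endfacet
  facet normal 0.0000 0.0000 1.0000
    outer loop
      vertex 8.0 4.0 9.0
      vertex 5.2 7.8 9.0
      vertex 2.8 7.8 9.0
    endloop
  endfacet
  facet normal 0.0000 0.0000 1.0000
    outer loop
      vertex 8.0 4.0 9.0
      vertex 2.8 7.8 9.0
      vertex 0.8 6.4 9.0
    endloop
  endfacet
  facet normal 0.0000 0.0000 1.0000
    outer loop
      vertex 8.0 4.0 9.0
      vertex 0.8 6.4 9.0
      vertex 0.0 4.0 9.0
    endloop
  endfacet
  facet normal 0.0000 0.0000 1.0000
    outer loop
      vertex 8.0 4.0 9.0
      vertex 0.0 4.0 9.0
      vertex 0.8 1.6 9.0
    endloop
  endfacet
  facet normal 0.0000 0.0000 1.0000
    outer loop
      vertex 8.0 4.0 9.0
      vertex 0.8 1.6 9.0
      vertex 2.8 0.2 9.0
    endloop
  endfacet
  facet normal 0.0000 0.0000 1.0000
    outer loop
      vertex 8.0 4.0 9.0
      vertex 2.8 0.2 9.0
      vertex 5.2 0.2 9.0
    endloop
  endfacet
  facet normal 0.0000 0.0000 1.0000
    outer loop
      vertex 8.0 4.0 9.0
      vertex 5.2 0.2 9.0
      vertex 7.2 1.6 9.0
    endloop
  endfacet
  facet normal 0.9487 0.3162 0.0000
    outer loop
      vertex 8.0 4.0 0.0
      vertex 7.2 6.4 0.0
      vertex 7.2 6.4 9.0
    endloop
  endfacet
  facet normal 0.9487 0.3162 0.0000
    outer loop
      vertex 8.0 4.0 0.0
      vertex 7.2 6.4 9.0
      vertex 8.0 4.0 9.0
    endloop
  endfacet
  facet normal 0.5735 0.8192 0.0000
    outer loop
      vertex 7.2 6.4 0.0
      vertex 5.2 7.8 0.0
      vertex 5.2 7.8 9.0
    endloop
  endfacet
  facet normal 0.5735 0.8192 0.0000
    outer loop
      vertex 7.2 6.4 0.0
      vertex 5.2 7.8 9.0
      vertex 7.2 6.4 9.0
    endloop
  endfacet
  facet normal 0.0000 1.0000 0.0000
    outer loop
      vertex 5.2 7.8 0.0
      vertex 2.8 7.8 0.0
      vertex 2.8 7.8 9.0
    endloop
  endfacet
  facet normal 0.0000 1.0000 0.0000
    outer loop
      vertex 5.2 7.8 0.0
      vertex 2.8 7.8 9.0
      vertex 5.2 7.8 9.0
    endloop
  endfacet
  facet normal -0.5735 0.8192 0.0000
    outer loop
      vertex 2.8 7.8 0.0
      vertex 0.8 6.4 0.0
      vertex 0.8 6.4 9.0
    endloop
  endfacet
  facet normal -0.5735 0.8192 0.0000
    outer loop
      vertex 2.8 7.8 0.0
      vertex 0.8 6.4 9.0
      vertex 2.8 7.8 9.0
    endloop
  endfacet
  facet normal -0.9487 0.3162 0.0000
    outer loop
      vertex 0.8 6.4 0.0
      vertex 0.0 4.0 0.0
      vertex 0.0 4.0 9.0
    endloop
  endfacet
  facet normal -0.9487 0.3162 0.0000
    outer loop
      vertex 0.8 6.4 0.0
      vertex 0.0 4.0 9.0
      vertex 0.8 6.4 9.0
    endloop
  endfacet
  facet normal -0.9487 -0.3162 0.0000
    outer loop
      vertex 0.0 4.0 0.0
      vertex 0.8 1.6 0.0
      vertex 0.8 1.6 9.0
    endloop
  endfacet
  facet normal -0.9487 -0.3162 0.0000
    outer loop
      vertex 0.0 4.0 0.0
      vertex 0.8 1.6 9.0
      vertex 0.0 4.0 9.0
    endloop
  endfacet
  facet normal -0.5735 -0.8192 0.0000
    outer loop
      vertex 0.8 1.6 0.0
      vertex 2.8 0.2 0.0
      vertex 2.8 0.2 9.0
    endloop
  endfacet
  facet normal -0.5735 -0.8192 0.0000
    outer loop
      vertex 0.8 1.6 0.0
      vertex 2.8 0.2 9.0
      vertex 0.8 1.6 9.0
    endloop
  endfacet
  facet normal 0.0000 -1.0000 0.0000
    outer loop
      vertex 2.8 0.2 0.0
      vertex 5.2 0.2 0.0
      vertex 5.2 0.2 9.0
    endloop
  endfacet
  facet normal 0.0000 -1.0000 0.0000
    outer loop
      vertex 2.8 0.2 0.0
      vertex 5.2 0.2 9.0
      vertex 2.8 0.2 9.0
    endloop
  endfacet
  facet normal 0.5735 -0.8192 0.0000
    outer loop
      vertex 5.2 0.2 0.0
      vertex 7.2 1.6 0.0
      vertex 7.2 1.6 9.0
    endloop
  endfacet
  facet normal 0.5735 -0.8192 0.0000
    outer loop
      vertex 5.2 0.2 0.0
      vertex 7.2 1.6 9.0
      vertex 5.2 0.2 9.0
    endloop
  endfacet
  facet normal 0.9487 -0.3162 0.0000
    outer loop
      vertex 7.2 1.6 0.0
      vertex 8.0 4.0 0.0
      vertex 8.0 4.0 9.0
    endloop
  endfacet
  facet normal 0.9487 -0.3162 0.0000
    outer loop
      vertex 7.2 1.6 0.0
      vertex 8.0 4.0 9.0
      vertex 7.2 1.6 9.0
    endloop
  endfacet
endsolid part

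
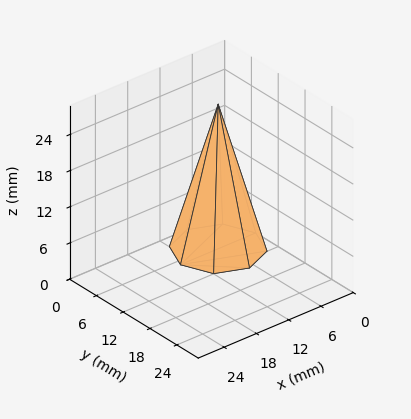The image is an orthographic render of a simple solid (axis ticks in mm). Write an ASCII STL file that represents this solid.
Reading the render: the shape is a regular 8-sided pyramid, base circumscribed radius ≈ 7 mm, apex at z ≈ 24 mm (dimensions read to the nearest mm from the axis ticks). For the STL, each face is triangulated and given an outward normal.

solid part
  facet normal 0.0000 0.0000 -1.0000
    outer loop
      vertex 7.00 14.00 0.00
      vertex 11.95 11.95 0.00
      vertex 14.00 7.00 0.00
    endloop
  endfacet
  facet normal 0.0000 0.0000 -1.0000
    outer loop
      vertex 2.05 11.95 0.00
      vertex 7.00 14.00 0.00
      vertex 14.00 7.00 0.00
    endloop
  endfacet
  facet normal 0.0000 0.0000 -1.0000
    outer loop
      vertex 0.00 7.00 0.00
      vertex 2.05 11.95 0.00
      vertex 14.00 7.00 0.00
    endloop
  endfacet
  facet normal 0.0000 0.0000 -1.0000
    outer loop
      vertex 2.05 2.05 0.00
      vertex 0.00 7.00 0.00
      vertex 14.00 7.00 0.00
    endloop
  endfacet
  facet normal 0.0000 0.0000 -1.0000
    outer loop
      vertex 7.00 0.00 0.00
      vertex 2.05 2.05 0.00
      vertex 14.00 7.00 0.00
    endloop
  endfacet
  facet normal 0.0000 0.0000 -1.0000
    outer loop
      vertex 11.95 2.05 0.00
      vertex 7.00 0.00 0.00
      vertex 14.00 7.00 0.00
    endloop
  endfacet
  facet normal 0.8921 0.3694 0.2602
    outer loop
      vertex 14.00 7.00 0.00
      vertex 11.95 11.95 0.00
      vertex 7.00 7.00 24.00
    endloop
  endfacet
  facet normal 0.3694 0.8921 0.2602
    outer loop
      vertex 11.95 11.95 0.00
      vertex 7.00 14.00 0.00
      vertex 7.00 7.00 24.00
    endloop
  endfacet
  facet normal -0.3694 0.8921 0.2602
    outer loop
      vertex 7.00 14.00 0.00
      vertex 2.05 11.95 0.00
      vertex 7.00 7.00 24.00
    endloop
  endfacet
  facet normal -0.8921 0.3694 0.2602
    outer loop
      vertex 2.05 11.95 0.00
      vertex 0.00 7.00 0.00
      vertex 7.00 7.00 24.00
    endloop
  endfacet
  facet normal -0.8921 -0.3694 0.2602
    outer loop
      vertex 0.00 7.00 0.00
      vertex 2.05 2.05 0.00
      vertex 7.00 7.00 24.00
    endloop
  endfacet
  facet normal -0.3694 -0.8921 0.2602
    outer loop
      vertex 2.05 2.05 0.00
      vertex 7.00 0.00 0.00
      vertex 7.00 7.00 24.00
    endloop
  endfacet
  facet normal 0.3694 -0.8921 0.2602
    outer loop
      vertex 7.00 0.00 0.00
      vertex 11.95 2.05 0.00
      vertex 7.00 7.00 24.00
    endloop
  endfacet
  facet normal 0.8921 -0.3694 0.2602
    outer loop
      vertex 11.95 2.05 0.00
      vertex 14.00 7.00 0.00
      vertex 7.00 7.00 24.00
    endloop
  endfacet
endsolid part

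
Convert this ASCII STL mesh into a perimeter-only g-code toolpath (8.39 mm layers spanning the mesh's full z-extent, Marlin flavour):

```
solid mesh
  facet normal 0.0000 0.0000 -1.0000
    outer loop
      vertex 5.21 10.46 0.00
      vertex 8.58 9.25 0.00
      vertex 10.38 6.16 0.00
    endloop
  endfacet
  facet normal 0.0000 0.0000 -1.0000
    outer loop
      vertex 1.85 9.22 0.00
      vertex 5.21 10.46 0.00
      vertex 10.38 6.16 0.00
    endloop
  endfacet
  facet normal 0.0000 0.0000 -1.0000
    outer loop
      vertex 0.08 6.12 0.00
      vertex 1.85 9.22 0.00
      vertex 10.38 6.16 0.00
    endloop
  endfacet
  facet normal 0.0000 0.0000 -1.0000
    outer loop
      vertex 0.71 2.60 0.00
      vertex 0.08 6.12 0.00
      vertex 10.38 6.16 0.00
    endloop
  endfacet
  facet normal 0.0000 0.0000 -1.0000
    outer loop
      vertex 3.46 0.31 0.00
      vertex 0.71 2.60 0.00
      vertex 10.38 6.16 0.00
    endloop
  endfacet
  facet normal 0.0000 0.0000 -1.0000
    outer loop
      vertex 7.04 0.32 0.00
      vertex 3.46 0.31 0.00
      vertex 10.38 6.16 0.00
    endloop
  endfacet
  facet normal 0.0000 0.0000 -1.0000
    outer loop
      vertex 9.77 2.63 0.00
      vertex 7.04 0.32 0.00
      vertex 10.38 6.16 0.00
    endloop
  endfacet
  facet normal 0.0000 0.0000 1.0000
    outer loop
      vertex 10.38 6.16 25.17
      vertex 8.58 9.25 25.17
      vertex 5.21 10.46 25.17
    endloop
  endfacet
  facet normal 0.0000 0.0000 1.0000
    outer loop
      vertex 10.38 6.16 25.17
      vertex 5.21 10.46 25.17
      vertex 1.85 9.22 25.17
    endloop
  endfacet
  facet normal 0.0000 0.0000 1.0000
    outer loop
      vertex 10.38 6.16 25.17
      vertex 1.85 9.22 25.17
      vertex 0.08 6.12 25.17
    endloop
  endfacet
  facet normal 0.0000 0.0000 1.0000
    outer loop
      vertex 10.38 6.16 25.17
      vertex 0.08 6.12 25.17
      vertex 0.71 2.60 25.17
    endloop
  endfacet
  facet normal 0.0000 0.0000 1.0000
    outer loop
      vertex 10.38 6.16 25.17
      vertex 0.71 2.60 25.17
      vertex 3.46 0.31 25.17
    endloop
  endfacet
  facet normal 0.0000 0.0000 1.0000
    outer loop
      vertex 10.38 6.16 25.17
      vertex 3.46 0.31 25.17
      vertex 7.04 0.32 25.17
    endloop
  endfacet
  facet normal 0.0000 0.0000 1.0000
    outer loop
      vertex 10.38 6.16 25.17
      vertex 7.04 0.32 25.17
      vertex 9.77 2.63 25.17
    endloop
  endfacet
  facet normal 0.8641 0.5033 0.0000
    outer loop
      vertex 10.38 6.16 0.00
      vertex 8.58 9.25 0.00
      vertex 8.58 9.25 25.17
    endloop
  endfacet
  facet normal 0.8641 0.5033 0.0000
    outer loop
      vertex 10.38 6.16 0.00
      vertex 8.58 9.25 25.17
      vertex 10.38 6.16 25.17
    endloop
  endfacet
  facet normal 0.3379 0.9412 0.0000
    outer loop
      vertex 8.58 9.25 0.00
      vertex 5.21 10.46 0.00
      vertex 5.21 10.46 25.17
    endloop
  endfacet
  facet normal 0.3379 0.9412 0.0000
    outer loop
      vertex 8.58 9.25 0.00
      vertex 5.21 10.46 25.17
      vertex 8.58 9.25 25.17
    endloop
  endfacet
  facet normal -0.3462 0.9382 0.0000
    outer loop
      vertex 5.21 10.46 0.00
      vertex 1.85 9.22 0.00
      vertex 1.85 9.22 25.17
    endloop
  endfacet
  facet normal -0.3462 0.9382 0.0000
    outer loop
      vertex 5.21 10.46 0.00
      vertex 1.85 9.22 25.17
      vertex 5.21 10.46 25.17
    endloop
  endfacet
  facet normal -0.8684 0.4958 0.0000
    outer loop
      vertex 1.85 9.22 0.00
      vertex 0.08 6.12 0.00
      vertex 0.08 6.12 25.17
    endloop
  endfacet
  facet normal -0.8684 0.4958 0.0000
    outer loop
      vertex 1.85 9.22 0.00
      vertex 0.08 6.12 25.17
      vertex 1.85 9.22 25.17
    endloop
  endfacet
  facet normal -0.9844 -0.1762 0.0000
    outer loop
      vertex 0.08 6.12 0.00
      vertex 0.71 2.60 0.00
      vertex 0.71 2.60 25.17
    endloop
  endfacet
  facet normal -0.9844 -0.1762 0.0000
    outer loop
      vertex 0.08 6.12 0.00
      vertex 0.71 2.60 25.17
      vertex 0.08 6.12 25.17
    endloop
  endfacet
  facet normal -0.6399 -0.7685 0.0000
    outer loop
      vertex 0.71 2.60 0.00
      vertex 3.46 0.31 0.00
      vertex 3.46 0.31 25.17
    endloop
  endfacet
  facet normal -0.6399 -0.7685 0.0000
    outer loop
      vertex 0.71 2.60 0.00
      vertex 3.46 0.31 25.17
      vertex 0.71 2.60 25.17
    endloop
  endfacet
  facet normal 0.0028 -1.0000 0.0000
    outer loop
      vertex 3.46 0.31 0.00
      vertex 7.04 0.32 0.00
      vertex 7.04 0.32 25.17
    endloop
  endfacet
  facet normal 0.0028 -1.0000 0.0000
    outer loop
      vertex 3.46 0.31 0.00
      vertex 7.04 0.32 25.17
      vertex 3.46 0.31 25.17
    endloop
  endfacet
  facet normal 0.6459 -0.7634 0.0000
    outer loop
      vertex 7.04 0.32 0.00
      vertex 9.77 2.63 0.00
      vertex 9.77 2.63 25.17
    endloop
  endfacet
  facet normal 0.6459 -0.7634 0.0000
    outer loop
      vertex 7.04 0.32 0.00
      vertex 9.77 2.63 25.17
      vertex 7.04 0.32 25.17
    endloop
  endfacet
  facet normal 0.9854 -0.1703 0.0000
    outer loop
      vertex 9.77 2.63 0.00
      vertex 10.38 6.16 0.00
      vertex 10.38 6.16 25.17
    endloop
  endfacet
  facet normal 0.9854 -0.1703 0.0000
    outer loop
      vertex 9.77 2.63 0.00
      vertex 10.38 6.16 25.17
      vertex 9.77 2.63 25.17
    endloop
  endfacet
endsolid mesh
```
; perimeter-only toolpath
G21 ; units = mm
G90 ; absolute positioning
G28 ; home
; layer 1
G0 Z8.39
G0 X10.38 Y6.16
G1 X8.58 Y9.25
G1 X5.21 Y10.46
G1 X1.85 Y9.22
G1 X0.08 Y6.12
G1 X0.71 Y2.60
G1 X3.46 Y0.31
G1 X7.04 Y0.32
G1 X9.77 Y2.63
G1 X10.38 Y6.16
; layer 2
G0 Z16.78
G0 X10.38 Y6.16
G1 X8.58 Y9.25
G1 X5.21 Y10.46
G1 X1.85 Y9.22
G1 X0.08 Y6.12
G1 X0.71 Y2.60
G1 X3.46 Y0.31
G1 X7.04 Y0.32
G1 X9.77 Y2.63
G1 X10.38 Y6.16
; layer 3
G0 Z25.17
G0 X10.38 Y6.16
G1 X8.58 Y9.25
G1 X5.21 Y10.46
G1 X1.85 Y9.22
G1 X0.08 Y6.12
G1 X0.71 Y2.60
G1 X3.46 Y0.31
G1 X7.04 Y0.32
G1 X9.77 Y2.63
G1 X10.38 Y6.16
M2 ; end

The solid is a regular 9-sided prism (a cylinder approximated with 9 flat sides), circumscribed radius ≈ 5.23 mm, height ≈ 25.2 mm. Slicing at Δz = 8.39 mm — 3 equal slices spanning the solid's height, so layer i sits at z = i·h/3 — gives 3 non-empty perimeters. Each is a 9-segment closed polygon; G0 lifts to the layer z and rapids to the start vertex, then G1 traces the edges.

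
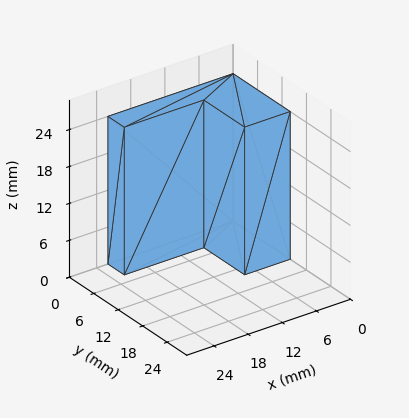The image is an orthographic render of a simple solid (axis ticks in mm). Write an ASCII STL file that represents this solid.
Reading the render: the shape is an L-shaped prism: outer 22 × 14 mm, arm thicknesses ≈ 4 mm (horizontal) and 8 mm (vertical), extruded 24 mm in z (dimensions read to the nearest mm from the axis ticks). For the STL, each face is triangulated and given an outward normal.

solid part
  facet normal 0.0000 0.0000 -1.0000
    outer loop
      vertex 22.00 4.00 0.00
      vertex 22.00 0.00 0.00
      vertex 0.00 0.00 0.00
    endloop
  endfacet
  facet normal 0.0000 0.0000 -1.0000
    outer loop
      vertex 8.00 4.00 0.00
      vertex 22.00 4.00 0.00
      vertex 0.00 0.00 0.00
    endloop
  endfacet
  facet normal 0.0000 0.0000 -1.0000
    outer loop
      vertex 8.00 14.00 0.00
      vertex 8.00 4.00 0.00
      vertex 0.00 0.00 0.00
    endloop
  endfacet
  facet normal 0.0000 0.0000 -1.0000
    outer loop
      vertex 0.00 14.00 0.00
      vertex 8.00 14.00 0.00
      vertex 0.00 0.00 0.00
    endloop
  endfacet
  facet normal 0.0000 0.0000 1.0000
    outer loop
      vertex 0.00 0.00 24.00
      vertex 22.00 0.00 24.00
      vertex 22.00 4.00 24.00
    endloop
  endfacet
  facet normal 0.0000 0.0000 1.0000
    outer loop
      vertex 0.00 0.00 24.00
      vertex 22.00 4.00 24.00
      vertex 8.00 4.00 24.00
    endloop
  endfacet
  facet normal 0.0000 0.0000 1.0000
    outer loop
      vertex 0.00 0.00 24.00
      vertex 8.00 4.00 24.00
      vertex 8.00 14.00 24.00
    endloop
  endfacet
  facet normal 0.0000 0.0000 1.0000
    outer loop
      vertex 0.00 0.00 24.00
      vertex 8.00 14.00 24.00
      vertex 0.00 14.00 24.00
    endloop
  endfacet
  facet normal 0.0000 -1.0000 0.0000
    outer loop
      vertex 0.00 0.00 0.00
      vertex 22.00 0.00 0.00
      vertex 22.00 0.00 24.00
    endloop
  endfacet
  facet normal 0.0000 -1.0000 0.0000
    outer loop
      vertex 0.00 0.00 0.00
      vertex 22.00 0.00 24.00
      vertex 0.00 0.00 24.00
    endloop
  endfacet
  facet normal 1.0000 0.0000 0.0000
    outer loop
      vertex 22.00 0.00 0.00
      vertex 22.00 4.00 0.00
      vertex 22.00 4.00 24.00
    endloop
  endfacet
  facet normal 1.0000 0.0000 0.0000
    outer loop
      vertex 22.00 0.00 0.00
      vertex 22.00 4.00 24.00
      vertex 22.00 0.00 24.00
    endloop
  endfacet
  facet normal 0.0000 1.0000 0.0000
    outer loop
      vertex 22.00 4.00 0.00
      vertex 8.00 4.00 0.00
      vertex 8.00 4.00 24.00
    endloop
  endfacet
  facet normal 0.0000 1.0000 0.0000
    outer loop
      vertex 22.00 4.00 0.00
      vertex 8.00 4.00 24.00
      vertex 22.00 4.00 24.00
    endloop
  endfacet
  facet normal 1.0000 0.0000 0.0000
    outer loop
      vertex 8.00 4.00 0.00
      vertex 8.00 14.00 0.00
      vertex 8.00 14.00 24.00
    endloop
  endfacet
  facet normal 1.0000 0.0000 0.0000
    outer loop
      vertex 8.00 4.00 0.00
      vertex 8.00 14.00 24.00
      vertex 8.00 4.00 24.00
    endloop
  endfacet
  facet normal 0.0000 1.0000 0.0000
    outer loop
      vertex 8.00 14.00 0.00
      vertex 0.00 14.00 0.00
      vertex 0.00 14.00 24.00
    endloop
  endfacet
  facet normal 0.0000 1.0000 0.0000
    outer loop
      vertex 8.00 14.00 0.00
      vertex 0.00 14.00 24.00
      vertex 8.00 14.00 24.00
    endloop
  endfacet
  facet normal -1.0000 0.0000 0.0000
    outer loop
      vertex 0.00 14.00 0.00
      vertex 0.00 0.00 0.00
      vertex 0.00 0.00 24.00
    endloop
  endfacet
  facet normal -1.0000 0.0000 0.0000
    outer loop
      vertex 0.00 14.00 0.00
      vertex 0.00 0.00 24.00
      vertex 0.00 14.00 24.00
    endloop
  endfacet
endsolid part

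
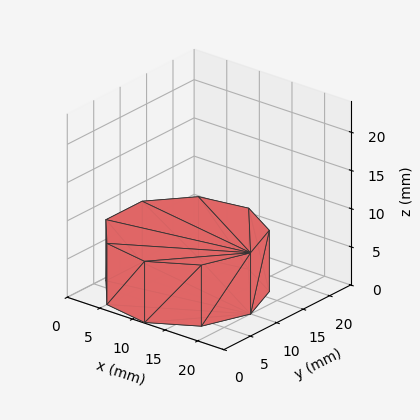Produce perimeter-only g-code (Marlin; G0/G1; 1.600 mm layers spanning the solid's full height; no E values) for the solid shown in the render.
Reading the render: the shape is a regular 9-sided prism (a cylinder approximated with 9 flat sides), circumscribed radius ≈ 10 mm, height ≈ 8 mm (dimensions read to the nearest mm from the axis ticks). For the g-code, the solid's height is divided into equal slices at the stated Δz and each level perimeter traced with G1 moves after a G0 lift.

; perimeter-only toolpath
G21 ; units = mm
G90 ; absolute positioning
G28 ; home
; layer 1
G0 Z1.600
G0 X20.000 Y10.000
G1 X17.660 Y16.428
G1 X11.736 Y19.848
G1 X5.000 Y18.660
G1 X0.603 Y13.420
G1 X0.603 Y6.580
G1 X5.000 Y1.340
G1 X11.736 Y0.152
G1 X17.660 Y3.572
G1 X20.000 Y10.000
; layer 2
G0 Z3.200
G0 X20.000 Y10.000
G1 X17.660 Y16.428
G1 X11.736 Y19.848
G1 X5.000 Y18.660
G1 X0.603 Y13.420
G1 X0.603 Y6.580
G1 X5.000 Y1.340
G1 X11.736 Y0.152
G1 X17.660 Y3.572
G1 X20.000 Y10.000
; layer 3
G0 Z4.800
G0 X20.000 Y10.000
G1 X17.660 Y16.428
G1 X11.736 Y19.848
G1 X5.000 Y18.660
G1 X0.603 Y13.420
G1 X0.603 Y6.580
G1 X5.000 Y1.340
G1 X11.736 Y0.152
G1 X17.660 Y3.572
G1 X20.000 Y10.000
; layer 4
G0 Z6.400
G0 X20.000 Y10.000
G1 X17.660 Y16.428
G1 X11.736 Y19.848
G1 X5.000 Y18.660
G1 X0.603 Y13.420
G1 X0.603 Y6.580
G1 X5.000 Y1.340
G1 X11.736 Y0.152
G1 X17.660 Y3.572
G1 X20.000 Y10.000
; layer 5
G0 Z8.000
G0 X20.000 Y10.000
G1 X17.660 Y16.428
G1 X11.736 Y19.848
G1 X5.000 Y18.660
G1 X0.603 Y13.420
G1 X0.603 Y6.580
G1 X5.000 Y1.340
G1 X11.736 Y0.152
G1 X17.660 Y3.572
G1 X20.000 Y10.000
M2 ; end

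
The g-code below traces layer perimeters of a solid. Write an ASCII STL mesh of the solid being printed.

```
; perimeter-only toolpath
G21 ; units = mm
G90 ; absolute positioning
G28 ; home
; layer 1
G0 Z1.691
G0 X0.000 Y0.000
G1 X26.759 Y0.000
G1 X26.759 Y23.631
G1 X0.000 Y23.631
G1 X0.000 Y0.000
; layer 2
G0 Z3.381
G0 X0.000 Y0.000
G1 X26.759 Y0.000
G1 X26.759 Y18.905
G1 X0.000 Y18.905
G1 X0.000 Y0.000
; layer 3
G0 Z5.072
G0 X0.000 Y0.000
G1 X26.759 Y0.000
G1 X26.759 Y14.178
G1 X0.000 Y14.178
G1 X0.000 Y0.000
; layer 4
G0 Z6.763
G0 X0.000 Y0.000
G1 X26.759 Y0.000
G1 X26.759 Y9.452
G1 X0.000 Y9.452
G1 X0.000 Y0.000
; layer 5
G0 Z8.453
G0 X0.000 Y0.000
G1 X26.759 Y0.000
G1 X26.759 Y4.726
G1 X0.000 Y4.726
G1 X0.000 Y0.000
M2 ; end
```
solid part
  facet normal 0.0000 0.0000 -1.0000
    outer loop
      vertex 26.759 28.357 0.000
      vertex 26.759 0.000 0.000
      vertex 0.000 0.000 0.000
    endloop
  endfacet
  facet normal 0.0000 0.0000 -1.0000
    outer loop
      vertex 0.000 28.357 0.000
      vertex 26.759 28.357 0.000
      vertex 0.000 0.000 0.000
    endloop
  endfacet
  facet normal 0.0000 -1.0000 0.0000
    outer loop
      vertex 0.000 0.000 0.000
      vertex 26.759 0.000 0.000
      vertex 26.759 0.000 10.144
    endloop
  endfacet
  facet normal 0.0000 -1.0000 0.0000
    outer loop
      vertex 0.000 0.000 0.000
      vertex 26.759 0.000 10.144
      vertex 0.000 0.000 10.144
    endloop
  endfacet
  facet normal 0.0000 0.3368 0.9416
    outer loop
      vertex 0.000 0.000 10.144
      vertex 26.759 0.000 10.144
      vertex 26.759 28.357 0.000
    endloop
  endfacet
  facet normal 0.0000 0.3368 0.9416
    outer loop
      vertex 0.000 0.000 10.144
      vertex 26.759 28.357 0.000
      vertex 0.000 28.357 0.000
    endloop
  endfacet
  facet normal -1.0000 0.0000 0.0000
    outer loop
      vertex 0.000 0.000 10.144
      vertex 0.000 28.357 0.000
      vertex 0.000 0.000 0.000
    endloop
  endfacet
  facet normal 1.0000 0.0000 0.0000
    outer loop
      vertex 26.759 0.000 0.000
      vertex 26.759 28.357 0.000
      vertex 26.759 0.000 10.144
    endloop
  endfacet
endsolid part

The G0 Z moves step by Δz≈1.691 mm. The G1 loops shrink linearly with z, so the solid tapers from its base footprint up to z≈10.1. Closing with a flat bottom cap and the tapered top and triangulating gives 8 facets — a wedge (ramp): 26.8 × 28.4 mm base, rising to 10.1 mm along the y=0 edge and sloping linearly to z=0 at y=28.4.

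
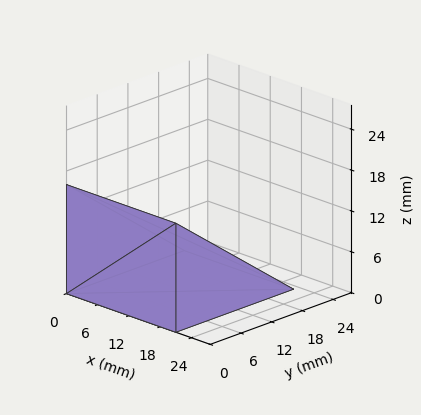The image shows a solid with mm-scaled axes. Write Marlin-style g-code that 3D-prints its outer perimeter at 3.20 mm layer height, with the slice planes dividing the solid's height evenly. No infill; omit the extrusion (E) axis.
Reading the render: the shape is a wedge (ramp): 21 × 23 mm base, rising to 16 mm along the y=0 edge and sloping linearly to z=0 at y=23 (dimensions read to the nearest mm from the axis ticks). For the g-code, the solid's height is divided into equal slices at the stated Δz and each level perimeter traced with G1 moves after a G0 lift.

; perimeter-only toolpath
G21 ; units = mm
G90 ; absolute positioning
G28 ; home
; layer 1
G0 Z3.20
G0 X0.00 Y0.00
G1 X21.00 Y0.00
G1 X21.00 Y18.40
G1 X0.00 Y18.40
G1 X0.00 Y0.00
; layer 2
G0 Z6.40
G0 X0.00 Y0.00
G1 X21.00 Y0.00
G1 X21.00 Y13.80
G1 X0.00 Y13.80
G1 X0.00 Y0.00
; layer 3
G0 Z9.60
G0 X0.00 Y0.00
G1 X21.00 Y0.00
G1 X21.00 Y9.20
G1 X0.00 Y9.20
G1 X0.00 Y0.00
; layer 4
G0 Z12.80
G0 X0.00 Y0.00
G1 X21.00 Y0.00
G1 X21.00 Y4.60
G1 X0.00 Y4.60
G1 X0.00 Y0.00
M2 ; end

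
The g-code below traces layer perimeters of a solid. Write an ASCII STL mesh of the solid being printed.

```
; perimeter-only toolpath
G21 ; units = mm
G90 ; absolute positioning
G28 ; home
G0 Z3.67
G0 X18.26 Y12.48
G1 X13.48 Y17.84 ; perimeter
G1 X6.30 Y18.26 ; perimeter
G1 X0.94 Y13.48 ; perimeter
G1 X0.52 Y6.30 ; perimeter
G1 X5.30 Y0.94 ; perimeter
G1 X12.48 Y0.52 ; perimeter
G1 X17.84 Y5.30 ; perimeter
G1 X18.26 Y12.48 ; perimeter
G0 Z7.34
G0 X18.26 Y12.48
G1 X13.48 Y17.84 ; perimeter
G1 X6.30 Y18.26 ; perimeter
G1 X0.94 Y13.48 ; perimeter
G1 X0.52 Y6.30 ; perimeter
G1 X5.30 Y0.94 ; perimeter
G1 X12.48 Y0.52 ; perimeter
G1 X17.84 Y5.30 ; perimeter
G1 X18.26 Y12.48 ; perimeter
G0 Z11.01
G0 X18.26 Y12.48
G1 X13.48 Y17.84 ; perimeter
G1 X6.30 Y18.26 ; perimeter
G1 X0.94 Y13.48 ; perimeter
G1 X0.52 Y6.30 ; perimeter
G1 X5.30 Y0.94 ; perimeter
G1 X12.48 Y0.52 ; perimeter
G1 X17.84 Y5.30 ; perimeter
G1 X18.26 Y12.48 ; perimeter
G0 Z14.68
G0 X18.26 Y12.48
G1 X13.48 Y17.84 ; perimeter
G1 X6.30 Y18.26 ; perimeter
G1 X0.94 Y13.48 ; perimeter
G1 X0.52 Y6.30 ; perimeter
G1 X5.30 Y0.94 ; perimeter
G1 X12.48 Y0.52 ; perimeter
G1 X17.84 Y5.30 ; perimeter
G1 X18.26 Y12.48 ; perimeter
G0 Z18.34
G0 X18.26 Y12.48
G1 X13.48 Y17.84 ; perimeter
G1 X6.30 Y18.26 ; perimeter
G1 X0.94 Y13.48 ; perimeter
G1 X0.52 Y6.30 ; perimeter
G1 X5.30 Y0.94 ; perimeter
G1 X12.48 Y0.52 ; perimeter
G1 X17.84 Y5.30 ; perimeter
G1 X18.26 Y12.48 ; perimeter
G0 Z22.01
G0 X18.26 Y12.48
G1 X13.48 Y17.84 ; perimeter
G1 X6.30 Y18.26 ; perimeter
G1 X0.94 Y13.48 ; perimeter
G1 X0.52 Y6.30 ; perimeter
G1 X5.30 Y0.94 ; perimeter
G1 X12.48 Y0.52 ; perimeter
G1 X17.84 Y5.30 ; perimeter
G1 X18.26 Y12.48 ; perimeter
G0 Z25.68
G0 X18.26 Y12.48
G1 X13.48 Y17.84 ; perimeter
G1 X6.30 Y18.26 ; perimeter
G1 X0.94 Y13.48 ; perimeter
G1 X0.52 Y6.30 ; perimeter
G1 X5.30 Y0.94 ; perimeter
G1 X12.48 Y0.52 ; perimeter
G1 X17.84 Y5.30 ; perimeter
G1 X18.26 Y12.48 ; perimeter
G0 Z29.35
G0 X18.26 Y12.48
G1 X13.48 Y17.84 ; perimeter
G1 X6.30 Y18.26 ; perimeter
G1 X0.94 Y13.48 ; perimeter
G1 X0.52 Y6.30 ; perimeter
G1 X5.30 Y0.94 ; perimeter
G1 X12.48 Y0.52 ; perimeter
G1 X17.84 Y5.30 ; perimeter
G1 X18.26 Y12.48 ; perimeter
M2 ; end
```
solid part
  facet normal 0.0000 0.0000 -1.0000
    outer loop
      vertex 6.30 18.26 0.00
      vertex 13.48 17.84 0.00
      vertex 18.26 12.48 0.00
    endloop
  endfacet
  facet normal 0.0000 0.0000 -1.0000
    outer loop
      vertex 0.94 13.48 0.00
      vertex 6.30 18.26 0.00
      vertex 18.26 12.48 0.00
    endloop
  endfacet
  facet normal 0.0000 0.0000 -1.0000
    outer loop
      vertex 0.52 6.30 0.00
      vertex 0.94 13.48 0.00
      vertex 18.26 12.48 0.00
    endloop
  endfacet
  facet normal 0.0000 0.0000 -1.0000
    outer loop
      vertex 5.30 0.94 0.00
      vertex 0.52 6.30 0.00
      vertex 18.26 12.48 0.00
    endloop
  endfacet
  facet normal 0.0000 0.0000 -1.0000
    outer loop
      vertex 12.48 0.52 0.00
      vertex 5.30 0.94 0.00
      vertex 18.26 12.48 0.00
    endloop
  endfacet
  facet normal 0.0000 0.0000 -1.0000
    outer loop
      vertex 17.84 5.30 0.00
      vertex 12.48 0.52 0.00
      vertex 18.26 12.48 0.00
    endloop
  endfacet
  facet normal 0.0000 0.0000 1.0000
    outer loop
      vertex 18.26 12.48 29.35
      vertex 13.48 17.84 29.35
      vertex 6.30 18.26 29.35
    endloop
  endfacet
  facet normal 0.0000 0.0000 1.0000
    outer loop
      vertex 18.26 12.48 29.35
      vertex 6.30 18.26 29.35
      vertex 0.94 13.48 29.35
    endloop
  endfacet
  facet normal 0.0000 0.0000 1.0000
    outer loop
      vertex 18.26 12.48 29.35
      vertex 0.94 13.48 29.35
      vertex 0.52 6.30 29.35
    endloop
  endfacet
  facet normal 0.0000 0.0000 1.0000
    outer loop
      vertex 18.26 12.48 29.35
      vertex 0.52 6.30 29.35
      vertex 5.30 0.94 29.35
    endloop
  endfacet
  facet normal 0.0000 0.0000 1.0000
    outer loop
      vertex 18.26 12.48 29.35
      vertex 5.30 0.94 29.35
      vertex 12.48 0.52 29.35
    endloop
  endfacet
  facet normal 0.0000 0.0000 1.0000
    outer loop
      vertex 18.26 12.48 29.35
      vertex 12.48 0.52 29.35
      vertex 17.84 5.30 29.35
    endloop
  endfacet
  facet normal 0.7463 0.6656 0.0000
    outer loop
      vertex 18.26 12.48 0.00
      vertex 13.48 17.84 0.00
      vertex 13.48 17.84 29.35
    endloop
  endfacet
  facet normal 0.7463 0.6656 0.0000
    outer loop
      vertex 18.26 12.48 0.00
      vertex 13.48 17.84 29.35
      vertex 18.26 12.48 29.35
    endloop
  endfacet
  facet normal 0.0584 0.9983 0.0000
    outer loop
      vertex 13.48 17.84 0.00
      vertex 6.30 18.26 0.00
      vertex 6.30 18.26 29.35
    endloop
  endfacet
  facet normal 0.0584 0.9983 0.0000
    outer loop
      vertex 13.48 17.84 0.00
      vertex 6.30 18.26 29.35
      vertex 13.48 17.84 29.35
    endloop
  endfacet
  facet normal -0.6656 0.7463 0.0000
    outer loop
      vertex 6.30 18.26 0.00
      vertex 0.94 13.48 0.00
      vertex 0.94 13.48 29.35
    endloop
  endfacet
  facet normal -0.6656 0.7463 0.0000
    outer loop
      vertex 6.30 18.26 0.00
      vertex 0.94 13.48 29.35
      vertex 6.30 18.26 29.35
    endloop
  endfacet
  facet normal -0.9983 0.0584 0.0000
    outer loop
      vertex 0.94 13.48 0.00
      vertex 0.52 6.30 0.00
      vertex 0.52 6.30 29.35
    endloop
  endfacet
  facet normal -0.9983 0.0584 0.0000
    outer loop
      vertex 0.94 13.48 0.00
      vertex 0.52 6.30 29.35
      vertex 0.94 13.48 29.35
    endloop
  endfacet
  facet normal -0.7463 -0.6656 0.0000
    outer loop
      vertex 0.52 6.30 0.00
      vertex 5.30 0.94 0.00
      vertex 5.30 0.94 29.35
    endloop
  endfacet
  facet normal -0.7463 -0.6656 0.0000
    outer loop
      vertex 0.52 6.30 0.00
      vertex 5.30 0.94 29.35
      vertex 0.52 6.30 29.35
    endloop
  endfacet
  facet normal -0.0584 -0.9983 0.0000
    outer loop
      vertex 5.30 0.94 0.00
      vertex 12.48 0.52 0.00
      vertex 12.48 0.52 29.35
    endloop
  endfacet
  facet normal -0.0584 -0.9983 0.0000
    outer loop
      vertex 5.30 0.94 0.00
      vertex 12.48 0.52 29.35
      vertex 5.30 0.94 29.35
    endloop
  endfacet
  facet normal 0.6656 -0.7463 0.0000
    outer loop
      vertex 12.48 0.52 0.00
      vertex 17.84 5.30 0.00
      vertex 17.84 5.30 29.35
    endloop
  endfacet
  facet normal 0.6656 -0.7463 0.0000
    outer loop
      vertex 12.48 0.52 0.00
      vertex 17.84 5.30 29.35
      vertex 12.48 0.52 29.35
    endloop
  endfacet
  facet normal 0.9983 -0.0584 0.0000
    outer loop
      vertex 17.84 5.30 0.00
      vertex 18.26 12.48 0.00
      vertex 18.26 12.48 29.35
    endloop
  endfacet
  facet normal 0.9983 -0.0584 0.0000
    outer loop
      vertex 17.84 5.30 0.00
      vertex 18.26 12.48 29.35
      vertex 17.84 5.30 29.35
    endloop
  endfacet
endsolid part

The G0 Z moves step by Δz≈3.67 mm. Every layer's G1 loop is the same polygon, so the solid is a straight extrusion of it from z=0 to z≈29.4. Closing with flat bottom and top caps and triangulating gives 28 facets — a regular 8-sided prism (a cylinder approximated with 8 flat sides), circumscribed radius ≈ 9.39 mm, height ≈ 29.4 mm.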